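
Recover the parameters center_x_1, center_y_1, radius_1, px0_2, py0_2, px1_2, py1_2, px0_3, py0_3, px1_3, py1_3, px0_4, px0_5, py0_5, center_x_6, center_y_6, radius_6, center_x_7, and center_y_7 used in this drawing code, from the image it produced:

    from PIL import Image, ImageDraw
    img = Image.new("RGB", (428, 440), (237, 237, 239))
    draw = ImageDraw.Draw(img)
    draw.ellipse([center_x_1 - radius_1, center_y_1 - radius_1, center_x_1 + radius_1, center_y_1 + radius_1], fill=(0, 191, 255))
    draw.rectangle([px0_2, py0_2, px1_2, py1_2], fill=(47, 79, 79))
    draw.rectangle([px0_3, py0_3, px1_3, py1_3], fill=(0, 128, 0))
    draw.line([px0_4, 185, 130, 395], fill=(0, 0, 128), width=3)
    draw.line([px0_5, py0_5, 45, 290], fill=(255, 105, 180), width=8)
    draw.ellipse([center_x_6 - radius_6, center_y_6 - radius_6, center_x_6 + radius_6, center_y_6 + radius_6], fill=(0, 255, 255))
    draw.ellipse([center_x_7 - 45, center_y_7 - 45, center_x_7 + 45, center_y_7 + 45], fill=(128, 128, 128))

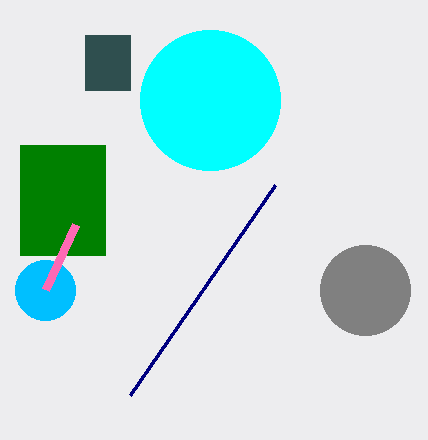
center_x_1 = 45
center_y_1 = 290
radius_1 = 30
px0_2 = 85
py0_2 = 35
px1_2 = 130
py1_2 = 90
px0_3 = 20
py0_3 = 145
px1_3 = 105
py1_3 = 255
px0_4 = 275
px0_5 = 75
py0_5 = 225
center_x_6 = 210
center_y_6 = 100
radius_6 = 70
center_x_7 = 365
center_y_7 = 290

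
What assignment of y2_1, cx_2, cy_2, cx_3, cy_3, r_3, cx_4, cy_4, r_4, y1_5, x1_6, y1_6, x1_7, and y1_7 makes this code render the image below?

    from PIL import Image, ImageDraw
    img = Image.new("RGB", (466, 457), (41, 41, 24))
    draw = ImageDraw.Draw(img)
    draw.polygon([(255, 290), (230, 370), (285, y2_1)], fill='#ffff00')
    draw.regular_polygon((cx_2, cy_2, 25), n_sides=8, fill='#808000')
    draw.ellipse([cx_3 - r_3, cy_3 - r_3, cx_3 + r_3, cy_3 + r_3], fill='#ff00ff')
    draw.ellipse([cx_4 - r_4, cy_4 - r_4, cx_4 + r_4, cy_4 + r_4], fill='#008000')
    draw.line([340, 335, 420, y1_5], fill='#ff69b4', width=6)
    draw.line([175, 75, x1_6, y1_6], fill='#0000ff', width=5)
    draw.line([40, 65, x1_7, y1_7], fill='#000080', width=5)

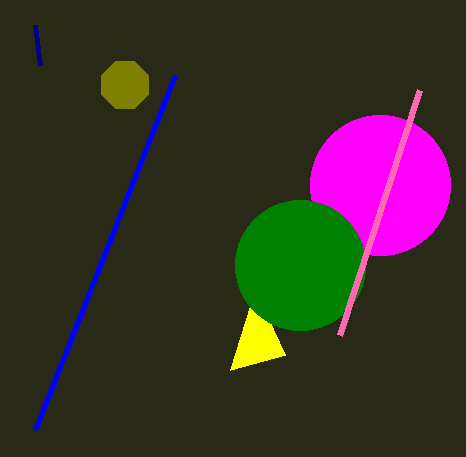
y2_1 = 355
cx_2 = 125
cy_2 = 85
cx_3 = 380
cy_3 = 185
r_3 = 70
cx_4 = 300
cy_4 = 265
r_4 = 65
y1_5 = 90
x1_6 = 35
y1_6 = 430
x1_7 = 35
y1_7 = 25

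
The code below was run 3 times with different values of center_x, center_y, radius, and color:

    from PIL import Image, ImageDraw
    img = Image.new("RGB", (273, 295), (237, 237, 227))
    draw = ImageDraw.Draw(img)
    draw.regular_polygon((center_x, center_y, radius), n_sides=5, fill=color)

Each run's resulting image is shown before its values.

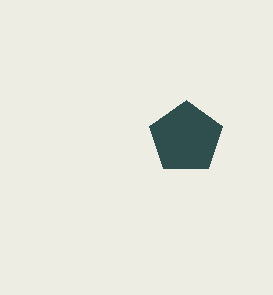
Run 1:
center_x = 186; center_y = 138; radius = 38; color = 'darkslategray'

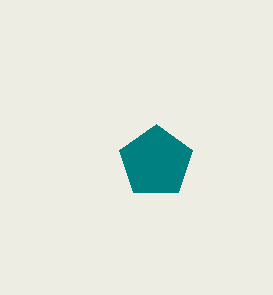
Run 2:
center_x = 156, center_y = 162, radius = 38, color = 'teal'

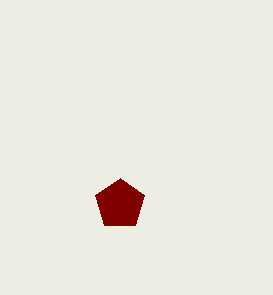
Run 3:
center_x = 120
center_y = 204
radius = 26
color = 'maroon'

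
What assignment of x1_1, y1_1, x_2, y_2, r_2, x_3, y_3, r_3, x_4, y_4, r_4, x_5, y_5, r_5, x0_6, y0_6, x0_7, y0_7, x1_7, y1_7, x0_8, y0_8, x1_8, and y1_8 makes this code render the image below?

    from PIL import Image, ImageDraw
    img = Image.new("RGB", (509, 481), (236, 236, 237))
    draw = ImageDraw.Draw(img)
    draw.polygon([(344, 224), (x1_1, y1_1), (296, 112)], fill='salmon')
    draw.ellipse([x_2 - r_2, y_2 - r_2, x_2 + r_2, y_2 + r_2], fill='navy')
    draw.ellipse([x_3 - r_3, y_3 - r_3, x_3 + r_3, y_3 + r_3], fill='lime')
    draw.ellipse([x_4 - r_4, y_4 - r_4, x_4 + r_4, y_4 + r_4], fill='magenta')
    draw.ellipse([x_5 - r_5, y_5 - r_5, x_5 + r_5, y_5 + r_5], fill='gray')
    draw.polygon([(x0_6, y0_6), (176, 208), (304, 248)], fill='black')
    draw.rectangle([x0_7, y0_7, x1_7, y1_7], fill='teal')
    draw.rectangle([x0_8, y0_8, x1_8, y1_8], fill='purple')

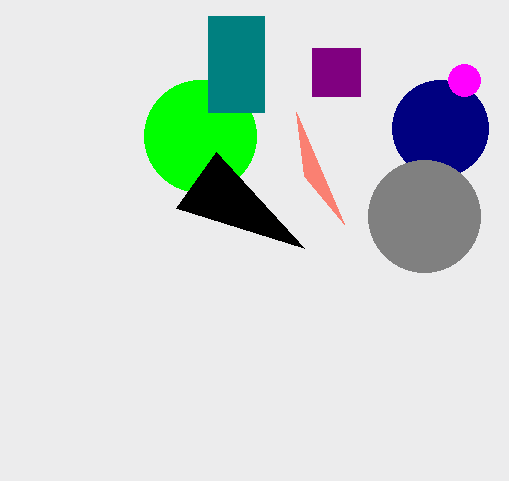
x1_1 = 304
y1_1 = 176
x_2 = 440
y_2 = 128
r_2 = 48
x_3 = 200
y_3 = 136
r_3 = 56
x_4 = 464
y_4 = 80
r_4 = 16
x_5 = 424
y_5 = 216
r_5 = 56
x0_6 = 216
y0_6 = 152
x0_7 = 208
y0_7 = 16
x1_7 = 264
y1_7 = 112
x0_8 = 312
y0_8 = 48
x1_8 = 360
y1_8 = 96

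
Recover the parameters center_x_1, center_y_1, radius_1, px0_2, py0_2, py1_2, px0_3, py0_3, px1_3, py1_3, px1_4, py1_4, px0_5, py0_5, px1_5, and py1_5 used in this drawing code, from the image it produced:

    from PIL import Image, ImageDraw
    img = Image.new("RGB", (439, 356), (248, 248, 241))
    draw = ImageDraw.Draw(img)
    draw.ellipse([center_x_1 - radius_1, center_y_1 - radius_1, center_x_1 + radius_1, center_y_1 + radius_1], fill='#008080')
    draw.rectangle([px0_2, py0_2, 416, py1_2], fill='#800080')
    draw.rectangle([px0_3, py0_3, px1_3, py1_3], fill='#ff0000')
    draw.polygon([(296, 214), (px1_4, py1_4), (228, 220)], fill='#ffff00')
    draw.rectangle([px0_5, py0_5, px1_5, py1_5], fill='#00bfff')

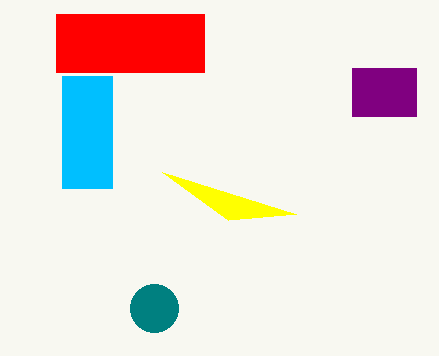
center_x_1 = 154; center_y_1 = 308; radius_1 = 24; px0_2 = 352; py0_2 = 68; py1_2 = 116; px0_3 = 56; py0_3 = 14; px1_3 = 204; py1_3 = 72; px1_4 = 162; py1_4 = 172; px0_5 = 62; py0_5 = 76; px1_5 = 112; py1_5 = 188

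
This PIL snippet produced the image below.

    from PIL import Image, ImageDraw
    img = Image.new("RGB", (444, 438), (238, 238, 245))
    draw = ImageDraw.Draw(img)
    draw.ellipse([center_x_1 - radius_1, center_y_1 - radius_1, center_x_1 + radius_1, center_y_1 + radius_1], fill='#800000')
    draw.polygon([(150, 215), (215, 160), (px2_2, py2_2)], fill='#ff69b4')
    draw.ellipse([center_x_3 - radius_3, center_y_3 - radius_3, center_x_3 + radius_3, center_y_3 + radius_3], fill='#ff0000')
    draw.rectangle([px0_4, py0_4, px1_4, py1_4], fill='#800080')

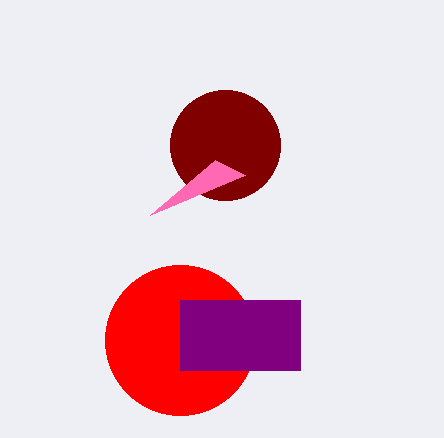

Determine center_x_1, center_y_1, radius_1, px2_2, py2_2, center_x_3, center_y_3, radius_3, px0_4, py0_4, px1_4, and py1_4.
center_x_1 = 225, center_y_1 = 145, radius_1 = 55, px2_2 = 245, py2_2 = 175, center_x_3 = 180, center_y_3 = 340, radius_3 = 75, px0_4 = 180, py0_4 = 300, px1_4 = 300, py1_4 = 370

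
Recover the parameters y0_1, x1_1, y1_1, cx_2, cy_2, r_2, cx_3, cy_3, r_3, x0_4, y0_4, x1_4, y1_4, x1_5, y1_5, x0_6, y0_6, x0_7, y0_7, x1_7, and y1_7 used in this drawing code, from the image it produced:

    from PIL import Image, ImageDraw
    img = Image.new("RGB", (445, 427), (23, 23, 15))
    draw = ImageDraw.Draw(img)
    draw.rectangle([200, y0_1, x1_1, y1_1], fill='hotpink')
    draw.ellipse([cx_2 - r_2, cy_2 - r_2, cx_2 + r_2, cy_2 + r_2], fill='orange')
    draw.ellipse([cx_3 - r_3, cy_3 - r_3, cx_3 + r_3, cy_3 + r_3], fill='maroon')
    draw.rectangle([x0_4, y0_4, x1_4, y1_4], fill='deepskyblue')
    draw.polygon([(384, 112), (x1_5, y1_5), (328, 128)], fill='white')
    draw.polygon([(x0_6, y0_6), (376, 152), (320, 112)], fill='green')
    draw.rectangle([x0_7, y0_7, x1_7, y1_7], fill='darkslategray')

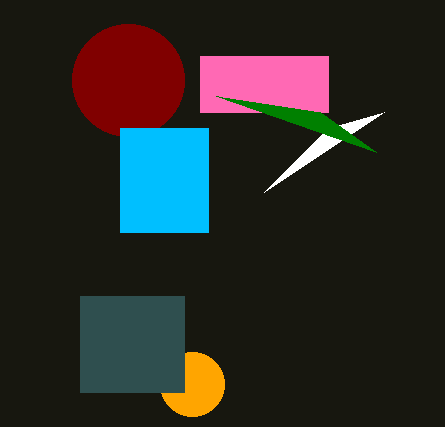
y0_1 = 56, x1_1 = 328, y1_1 = 112, cx_2 = 192, cy_2 = 384, r_2 = 32, cx_3 = 128, cy_3 = 80, r_3 = 56, x0_4 = 120, y0_4 = 128, x1_4 = 208, y1_4 = 232, x1_5 = 264, y1_5 = 192, x0_6 = 216, y0_6 = 96, x0_7 = 80, y0_7 = 296, x1_7 = 184, y1_7 = 392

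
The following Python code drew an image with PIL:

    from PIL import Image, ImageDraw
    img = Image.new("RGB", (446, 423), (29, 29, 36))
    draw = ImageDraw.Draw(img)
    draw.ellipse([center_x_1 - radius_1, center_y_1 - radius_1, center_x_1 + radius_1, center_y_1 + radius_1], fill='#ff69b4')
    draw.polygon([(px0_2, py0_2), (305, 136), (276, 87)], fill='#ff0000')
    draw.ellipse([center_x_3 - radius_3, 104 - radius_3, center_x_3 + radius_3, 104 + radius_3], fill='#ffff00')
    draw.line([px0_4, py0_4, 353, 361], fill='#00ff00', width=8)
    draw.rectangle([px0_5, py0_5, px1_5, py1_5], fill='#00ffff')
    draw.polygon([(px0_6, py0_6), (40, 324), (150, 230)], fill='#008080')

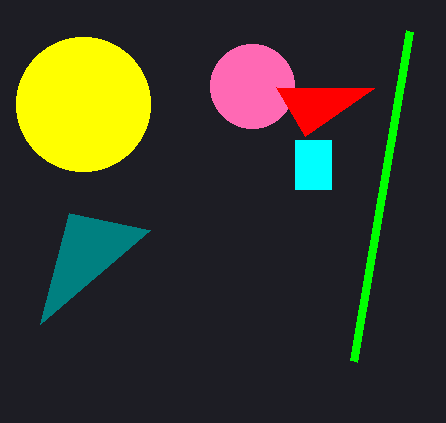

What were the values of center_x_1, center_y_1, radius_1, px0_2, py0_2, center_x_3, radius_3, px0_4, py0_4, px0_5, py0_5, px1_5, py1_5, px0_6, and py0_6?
center_x_1 = 252
center_y_1 = 86
radius_1 = 42
px0_2 = 374
py0_2 = 88
center_x_3 = 83
radius_3 = 67
px0_4 = 409
py0_4 = 31
px0_5 = 295
py0_5 = 140
px1_5 = 331
py1_5 = 189
px0_6 = 69
py0_6 = 213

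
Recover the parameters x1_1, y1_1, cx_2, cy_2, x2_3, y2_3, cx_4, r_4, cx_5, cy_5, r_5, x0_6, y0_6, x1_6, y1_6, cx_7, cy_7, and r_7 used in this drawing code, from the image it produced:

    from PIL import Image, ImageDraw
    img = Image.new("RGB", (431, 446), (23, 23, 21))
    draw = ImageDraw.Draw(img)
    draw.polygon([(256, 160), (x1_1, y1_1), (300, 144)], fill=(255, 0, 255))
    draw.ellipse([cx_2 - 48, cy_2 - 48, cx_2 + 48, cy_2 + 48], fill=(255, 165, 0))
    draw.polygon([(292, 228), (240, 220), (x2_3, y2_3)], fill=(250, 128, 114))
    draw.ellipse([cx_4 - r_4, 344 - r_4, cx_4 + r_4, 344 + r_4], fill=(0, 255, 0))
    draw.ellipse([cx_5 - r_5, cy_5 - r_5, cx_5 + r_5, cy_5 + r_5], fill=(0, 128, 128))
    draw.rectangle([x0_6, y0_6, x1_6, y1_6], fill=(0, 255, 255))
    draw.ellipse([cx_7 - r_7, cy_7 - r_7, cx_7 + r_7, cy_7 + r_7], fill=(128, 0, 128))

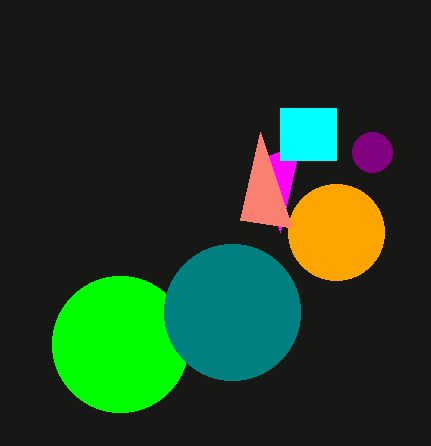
x1_1 = 280; y1_1 = 232; cx_2 = 336; cy_2 = 232; x2_3 = 260; y2_3 = 132; cx_4 = 120; r_4 = 68; cx_5 = 232; cy_5 = 312; r_5 = 68; x0_6 = 280; y0_6 = 108; x1_6 = 336; y1_6 = 160; cx_7 = 372; cy_7 = 152; r_7 = 20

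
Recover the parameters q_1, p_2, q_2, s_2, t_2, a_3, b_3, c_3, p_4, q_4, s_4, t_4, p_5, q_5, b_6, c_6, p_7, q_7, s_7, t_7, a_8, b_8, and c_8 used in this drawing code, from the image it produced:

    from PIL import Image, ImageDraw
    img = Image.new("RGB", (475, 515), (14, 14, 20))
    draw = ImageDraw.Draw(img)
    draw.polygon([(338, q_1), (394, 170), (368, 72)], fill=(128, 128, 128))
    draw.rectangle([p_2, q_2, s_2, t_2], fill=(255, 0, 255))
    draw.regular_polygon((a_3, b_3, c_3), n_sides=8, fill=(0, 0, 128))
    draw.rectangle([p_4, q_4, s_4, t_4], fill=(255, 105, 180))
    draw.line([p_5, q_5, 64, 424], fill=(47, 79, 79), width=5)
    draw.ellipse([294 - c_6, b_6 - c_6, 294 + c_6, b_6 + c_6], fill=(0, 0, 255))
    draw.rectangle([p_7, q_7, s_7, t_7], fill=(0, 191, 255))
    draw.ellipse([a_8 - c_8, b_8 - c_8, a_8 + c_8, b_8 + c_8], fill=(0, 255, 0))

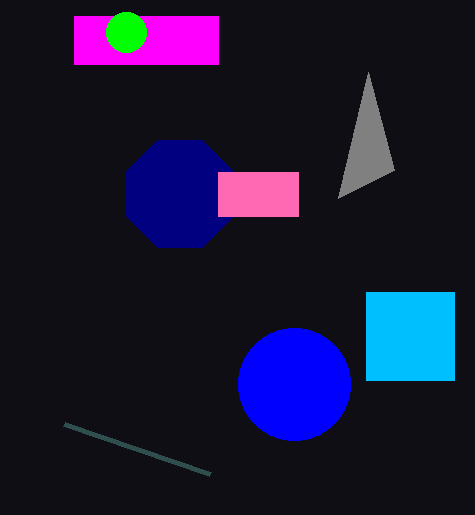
q_1 = 198
p_2 = 74
q_2 = 16
s_2 = 218
t_2 = 64
a_3 = 180
b_3 = 194
c_3 = 58
p_4 = 218
q_4 = 172
s_4 = 298
t_4 = 216
p_5 = 210
q_5 = 474
b_6 = 384
c_6 = 56
p_7 = 366
q_7 = 292
s_7 = 454
t_7 = 380
a_8 = 126
b_8 = 32
c_8 = 20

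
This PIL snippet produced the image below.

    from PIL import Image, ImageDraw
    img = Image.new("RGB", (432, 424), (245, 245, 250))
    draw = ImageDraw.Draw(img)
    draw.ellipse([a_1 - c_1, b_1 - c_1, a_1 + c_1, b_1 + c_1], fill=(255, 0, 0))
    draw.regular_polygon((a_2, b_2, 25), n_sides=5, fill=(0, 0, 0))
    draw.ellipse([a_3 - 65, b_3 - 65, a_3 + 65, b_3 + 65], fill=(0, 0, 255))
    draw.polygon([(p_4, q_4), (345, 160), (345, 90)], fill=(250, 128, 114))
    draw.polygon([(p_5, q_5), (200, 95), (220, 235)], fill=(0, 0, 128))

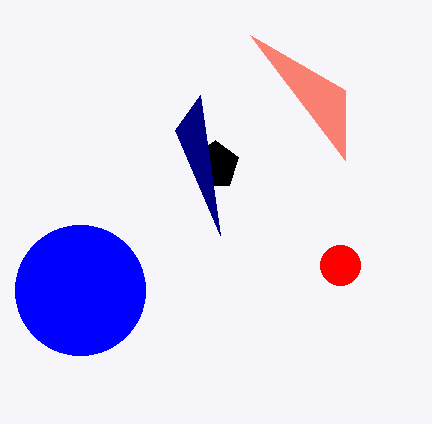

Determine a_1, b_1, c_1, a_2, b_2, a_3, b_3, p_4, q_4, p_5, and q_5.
a_1 = 340, b_1 = 265, c_1 = 20, a_2 = 215, b_2 = 165, a_3 = 80, b_3 = 290, p_4 = 250, q_4 = 35, p_5 = 175, q_5 = 130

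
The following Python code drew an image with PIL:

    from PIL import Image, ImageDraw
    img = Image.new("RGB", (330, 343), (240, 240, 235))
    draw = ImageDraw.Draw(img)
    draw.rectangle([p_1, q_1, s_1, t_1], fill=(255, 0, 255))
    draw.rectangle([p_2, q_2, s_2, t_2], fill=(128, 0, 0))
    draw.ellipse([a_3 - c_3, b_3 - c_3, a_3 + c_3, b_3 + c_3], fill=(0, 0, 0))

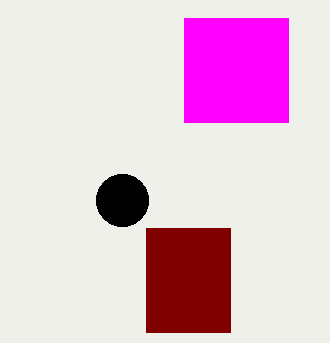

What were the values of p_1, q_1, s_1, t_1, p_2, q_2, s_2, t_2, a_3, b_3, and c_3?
p_1 = 184, q_1 = 18, s_1 = 288, t_1 = 122, p_2 = 146, q_2 = 228, s_2 = 230, t_2 = 332, a_3 = 122, b_3 = 200, c_3 = 26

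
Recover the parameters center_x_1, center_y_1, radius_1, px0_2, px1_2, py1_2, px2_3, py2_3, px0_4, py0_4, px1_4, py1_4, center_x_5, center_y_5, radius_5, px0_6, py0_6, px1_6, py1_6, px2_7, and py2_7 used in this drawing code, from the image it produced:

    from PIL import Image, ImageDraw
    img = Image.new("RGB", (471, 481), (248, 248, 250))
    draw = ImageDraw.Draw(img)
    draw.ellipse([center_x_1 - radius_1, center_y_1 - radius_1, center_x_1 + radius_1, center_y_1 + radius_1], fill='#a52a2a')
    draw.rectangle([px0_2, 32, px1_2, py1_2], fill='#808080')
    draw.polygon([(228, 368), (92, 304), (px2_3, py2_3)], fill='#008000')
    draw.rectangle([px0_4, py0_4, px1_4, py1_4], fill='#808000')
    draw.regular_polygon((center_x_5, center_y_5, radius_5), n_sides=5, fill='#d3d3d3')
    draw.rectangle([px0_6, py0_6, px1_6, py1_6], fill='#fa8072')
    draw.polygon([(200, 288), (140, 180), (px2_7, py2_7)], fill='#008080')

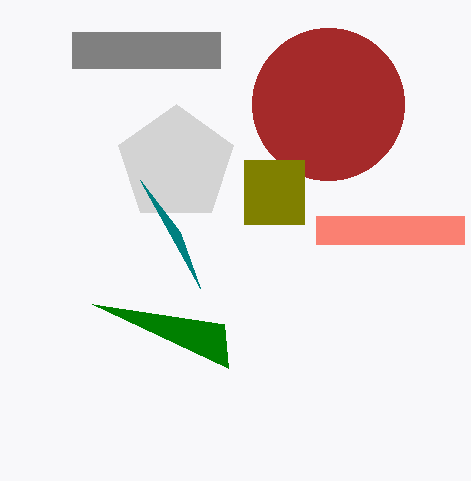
center_x_1 = 328, center_y_1 = 104, radius_1 = 76, px0_2 = 72, px1_2 = 220, py1_2 = 68, px2_3 = 224, py2_3 = 324, px0_4 = 244, py0_4 = 160, px1_4 = 304, py1_4 = 224, center_x_5 = 176, center_y_5 = 164, radius_5 = 60, px0_6 = 316, py0_6 = 216, px1_6 = 464, py1_6 = 244, px2_7 = 180, py2_7 = 232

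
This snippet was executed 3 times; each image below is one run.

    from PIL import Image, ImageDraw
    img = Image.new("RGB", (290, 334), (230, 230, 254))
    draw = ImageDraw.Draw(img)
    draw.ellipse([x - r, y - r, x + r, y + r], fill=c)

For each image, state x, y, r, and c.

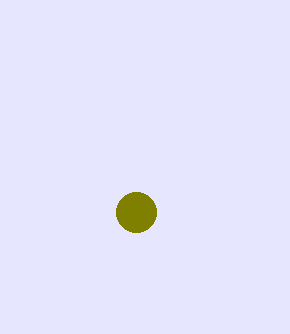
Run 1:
x = 136; y = 212; r = 20; c = 'olive'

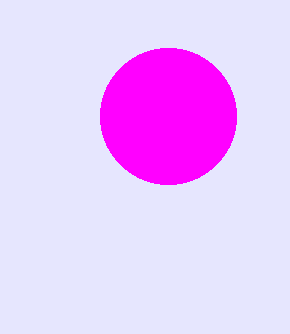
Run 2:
x = 168
y = 116
r = 68
c = 'magenta'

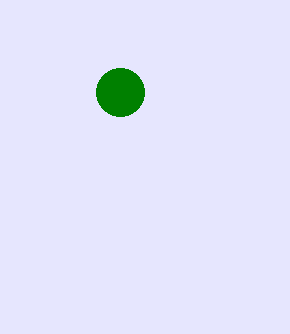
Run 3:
x = 120; y = 92; r = 24; c = 'green'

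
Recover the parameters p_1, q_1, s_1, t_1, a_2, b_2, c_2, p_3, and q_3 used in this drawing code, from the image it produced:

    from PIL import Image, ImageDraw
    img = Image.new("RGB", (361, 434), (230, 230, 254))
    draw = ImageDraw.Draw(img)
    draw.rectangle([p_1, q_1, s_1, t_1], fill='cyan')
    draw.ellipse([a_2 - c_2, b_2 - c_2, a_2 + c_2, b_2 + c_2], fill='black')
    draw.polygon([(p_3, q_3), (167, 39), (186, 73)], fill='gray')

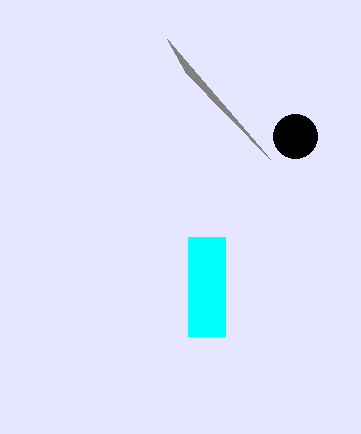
p_1 = 188; q_1 = 237; s_1 = 225; t_1 = 336; a_2 = 295; b_2 = 136; c_2 = 22; p_3 = 270; q_3 = 159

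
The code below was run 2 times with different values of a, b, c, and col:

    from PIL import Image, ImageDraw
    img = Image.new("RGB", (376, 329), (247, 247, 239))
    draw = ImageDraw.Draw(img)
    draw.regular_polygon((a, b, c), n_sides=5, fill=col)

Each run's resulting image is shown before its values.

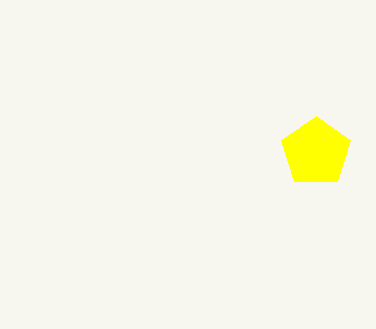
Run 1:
a = 316, b = 152, c = 36, col = 'yellow'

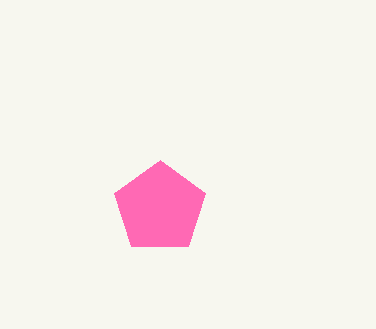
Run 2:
a = 160
b = 208
c = 48
col = 'hotpink'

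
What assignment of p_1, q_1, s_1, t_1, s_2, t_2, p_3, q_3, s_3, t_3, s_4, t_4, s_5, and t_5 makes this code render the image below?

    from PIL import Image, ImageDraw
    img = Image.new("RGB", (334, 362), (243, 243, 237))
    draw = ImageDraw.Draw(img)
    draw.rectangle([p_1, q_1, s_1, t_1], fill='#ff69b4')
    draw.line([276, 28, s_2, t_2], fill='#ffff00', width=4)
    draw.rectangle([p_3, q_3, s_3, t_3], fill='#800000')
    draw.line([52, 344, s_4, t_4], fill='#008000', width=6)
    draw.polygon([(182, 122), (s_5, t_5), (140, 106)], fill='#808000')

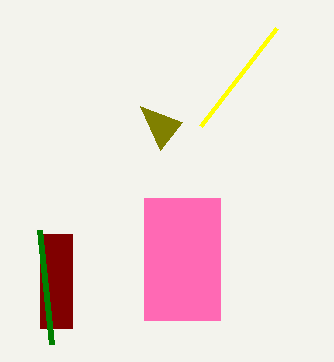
p_1 = 144
q_1 = 198
s_1 = 220
t_1 = 320
s_2 = 200
t_2 = 126
p_3 = 40
q_3 = 234
s_3 = 72
t_3 = 328
s_4 = 40
t_4 = 230
s_5 = 160
t_5 = 150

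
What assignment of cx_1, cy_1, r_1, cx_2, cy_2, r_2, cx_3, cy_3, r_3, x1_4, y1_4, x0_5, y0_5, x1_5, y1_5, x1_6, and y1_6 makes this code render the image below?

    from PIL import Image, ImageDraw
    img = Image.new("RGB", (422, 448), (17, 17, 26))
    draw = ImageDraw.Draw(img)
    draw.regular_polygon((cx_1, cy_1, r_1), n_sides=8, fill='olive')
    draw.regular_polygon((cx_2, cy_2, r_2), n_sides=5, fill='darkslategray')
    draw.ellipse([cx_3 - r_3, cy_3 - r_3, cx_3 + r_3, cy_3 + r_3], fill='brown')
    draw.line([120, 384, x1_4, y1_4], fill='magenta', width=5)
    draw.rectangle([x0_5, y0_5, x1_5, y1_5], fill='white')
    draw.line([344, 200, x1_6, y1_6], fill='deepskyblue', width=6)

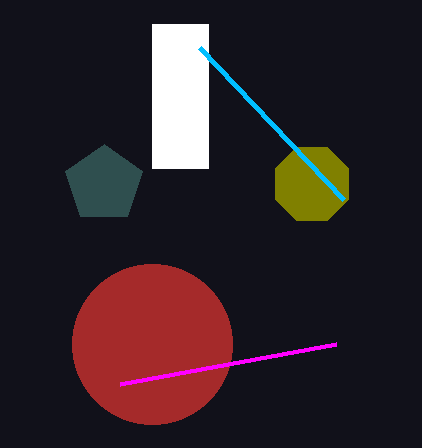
cx_1 = 312, cy_1 = 184, r_1 = 40, cx_2 = 104, cy_2 = 184, r_2 = 40, cx_3 = 152, cy_3 = 344, r_3 = 80, x1_4 = 336, y1_4 = 344, x0_5 = 152, y0_5 = 24, x1_5 = 208, y1_5 = 168, x1_6 = 200, y1_6 = 48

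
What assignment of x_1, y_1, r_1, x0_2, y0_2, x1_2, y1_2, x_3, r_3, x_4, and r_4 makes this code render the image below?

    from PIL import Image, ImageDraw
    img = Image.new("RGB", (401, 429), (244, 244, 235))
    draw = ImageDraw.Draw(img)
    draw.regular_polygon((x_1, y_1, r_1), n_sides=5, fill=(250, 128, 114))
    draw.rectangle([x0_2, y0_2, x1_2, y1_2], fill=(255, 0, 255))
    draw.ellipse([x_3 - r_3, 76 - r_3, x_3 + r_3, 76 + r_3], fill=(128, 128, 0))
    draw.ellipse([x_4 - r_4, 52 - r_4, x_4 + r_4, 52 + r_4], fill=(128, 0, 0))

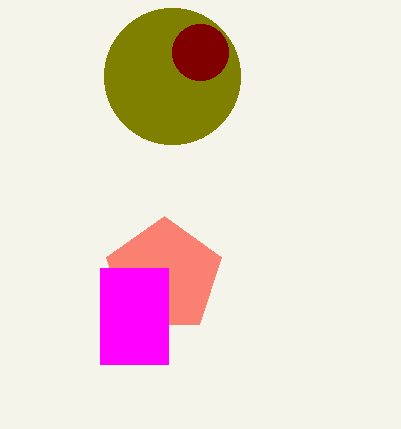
x_1 = 164
y_1 = 276
r_1 = 60
x0_2 = 100
y0_2 = 268
x1_2 = 168
y1_2 = 364
x_3 = 172
r_3 = 68
x_4 = 200
r_4 = 28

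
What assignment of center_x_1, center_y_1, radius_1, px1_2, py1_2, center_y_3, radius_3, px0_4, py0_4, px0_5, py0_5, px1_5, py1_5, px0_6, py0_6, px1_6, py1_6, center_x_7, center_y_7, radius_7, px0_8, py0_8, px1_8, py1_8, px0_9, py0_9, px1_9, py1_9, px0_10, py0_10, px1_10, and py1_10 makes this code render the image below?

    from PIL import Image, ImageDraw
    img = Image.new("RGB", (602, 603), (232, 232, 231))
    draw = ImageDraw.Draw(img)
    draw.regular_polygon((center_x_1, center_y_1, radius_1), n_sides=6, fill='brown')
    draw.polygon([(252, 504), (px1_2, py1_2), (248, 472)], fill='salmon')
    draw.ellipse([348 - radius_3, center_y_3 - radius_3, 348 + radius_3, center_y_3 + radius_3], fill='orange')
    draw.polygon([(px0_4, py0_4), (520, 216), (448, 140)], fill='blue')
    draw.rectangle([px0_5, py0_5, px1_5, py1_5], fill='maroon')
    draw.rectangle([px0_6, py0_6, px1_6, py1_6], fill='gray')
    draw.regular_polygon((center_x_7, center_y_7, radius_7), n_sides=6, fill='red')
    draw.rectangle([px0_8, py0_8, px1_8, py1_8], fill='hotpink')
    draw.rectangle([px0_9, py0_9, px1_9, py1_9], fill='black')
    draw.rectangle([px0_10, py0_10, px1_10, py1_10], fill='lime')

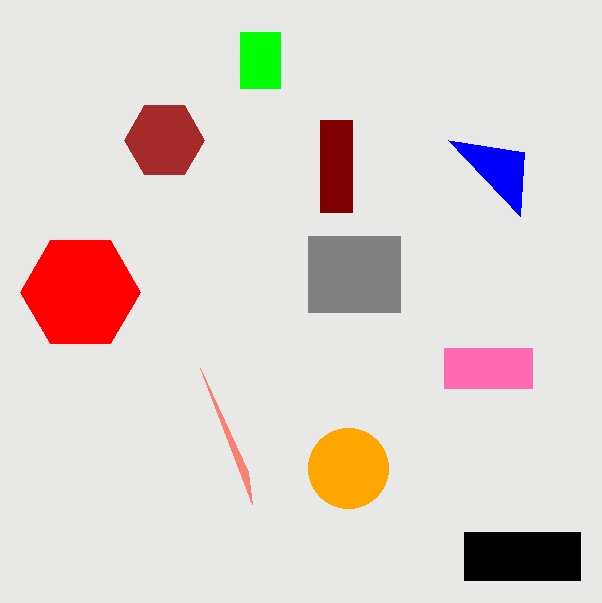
center_x_1 = 164; center_y_1 = 140; radius_1 = 40; px1_2 = 200; py1_2 = 368; center_y_3 = 468; radius_3 = 40; px0_4 = 524; py0_4 = 152; px0_5 = 320; py0_5 = 120; px1_5 = 352; py1_5 = 212; px0_6 = 308; py0_6 = 236; px1_6 = 400; py1_6 = 312; center_x_7 = 80; center_y_7 = 292; radius_7 = 60; px0_8 = 444; py0_8 = 348; px1_8 = 532; py1_8 = 388; px0_9 = 464; py0_9 = 532; px1_9 = 580; py1_9 = 580; px0_10 = 240; py0_10 = 32; px1_10 = 280; py1_10 = 88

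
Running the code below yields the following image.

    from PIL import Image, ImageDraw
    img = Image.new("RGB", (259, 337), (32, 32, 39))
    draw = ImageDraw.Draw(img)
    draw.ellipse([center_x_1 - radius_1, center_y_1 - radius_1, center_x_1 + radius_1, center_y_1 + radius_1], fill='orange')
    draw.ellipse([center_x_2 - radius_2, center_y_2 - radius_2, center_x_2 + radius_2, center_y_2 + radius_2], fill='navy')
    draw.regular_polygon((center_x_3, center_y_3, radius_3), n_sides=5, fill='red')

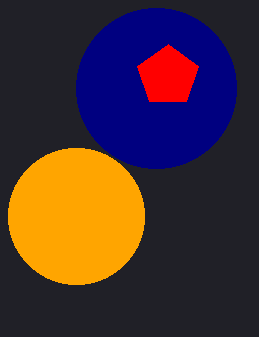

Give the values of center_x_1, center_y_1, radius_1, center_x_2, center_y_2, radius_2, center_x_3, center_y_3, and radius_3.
center_x_1 = 76
center_y_1 = 216
radius_1 = 68
center_x_2 = 156
center_y_2 = 88
radius_2 = 80
center_x_3 = 168
center_y_3 = 76
radius_3 = 32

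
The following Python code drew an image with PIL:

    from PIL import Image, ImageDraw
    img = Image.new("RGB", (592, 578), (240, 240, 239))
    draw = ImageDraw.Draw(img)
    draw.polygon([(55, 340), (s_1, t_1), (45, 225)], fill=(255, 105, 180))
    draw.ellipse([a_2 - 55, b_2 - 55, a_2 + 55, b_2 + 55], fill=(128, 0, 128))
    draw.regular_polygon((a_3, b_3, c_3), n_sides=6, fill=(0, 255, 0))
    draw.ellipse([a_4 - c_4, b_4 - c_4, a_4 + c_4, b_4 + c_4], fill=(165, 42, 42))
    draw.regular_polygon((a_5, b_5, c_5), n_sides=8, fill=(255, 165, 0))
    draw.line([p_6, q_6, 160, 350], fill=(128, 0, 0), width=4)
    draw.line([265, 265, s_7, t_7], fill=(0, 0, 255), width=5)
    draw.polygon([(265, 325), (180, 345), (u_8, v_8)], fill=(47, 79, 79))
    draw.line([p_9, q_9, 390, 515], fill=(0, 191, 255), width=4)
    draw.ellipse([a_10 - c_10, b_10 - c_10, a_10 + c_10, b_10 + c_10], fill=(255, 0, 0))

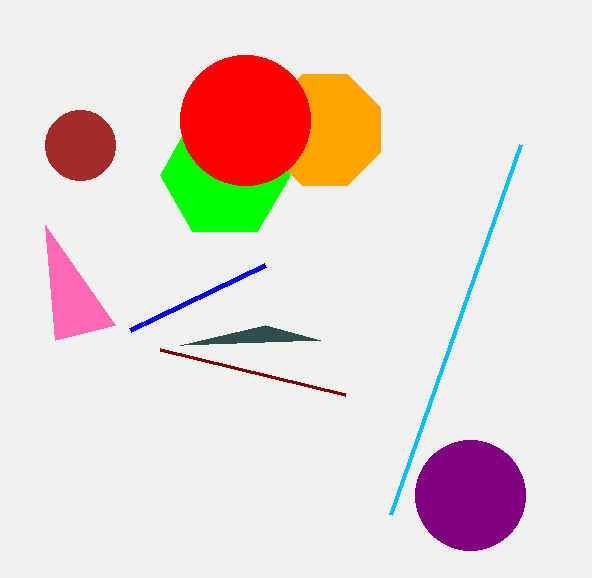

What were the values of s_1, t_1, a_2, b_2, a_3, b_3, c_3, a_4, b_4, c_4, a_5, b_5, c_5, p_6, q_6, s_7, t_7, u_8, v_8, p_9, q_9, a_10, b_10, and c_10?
s_1 = 115
t_1 = 325
a_2 = 470
b_2 = 495
a_3 = 225
b_3 = 175
c_3 = 65
a_4 = 80
b_4 = 145
c_4 = 35
a_5 = 325
b_5 = 130
c_5 = 60
p_6 = 345
q_6 = 395
s_7 = 130
t_7 = 330
u_8 = 320
v_8 = 340
p_9 = 520
q_9 = 145
a_10 = 245
b_10 = 120
c_10 = 65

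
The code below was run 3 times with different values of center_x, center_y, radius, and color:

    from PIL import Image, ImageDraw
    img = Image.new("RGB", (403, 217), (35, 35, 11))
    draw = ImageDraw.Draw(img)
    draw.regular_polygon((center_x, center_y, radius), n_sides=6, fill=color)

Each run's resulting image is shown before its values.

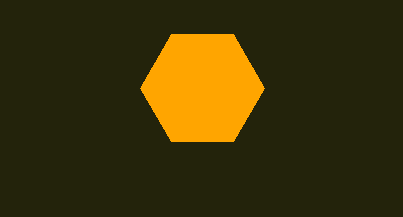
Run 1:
center_x = 202, center_y = 88, radius = 62, color = 'orange'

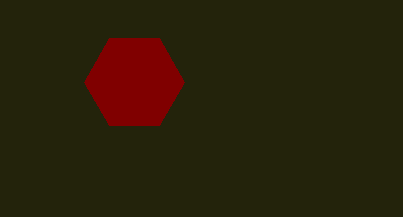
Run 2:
center_x = 134; center_y = 82; radius = 50; color = 'maroon'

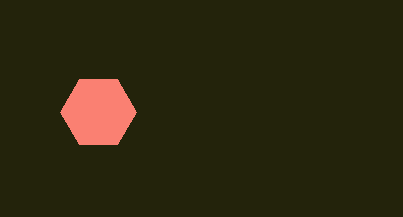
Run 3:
center_x = 98
center_y = 112
radius = 38
color = 'salmon'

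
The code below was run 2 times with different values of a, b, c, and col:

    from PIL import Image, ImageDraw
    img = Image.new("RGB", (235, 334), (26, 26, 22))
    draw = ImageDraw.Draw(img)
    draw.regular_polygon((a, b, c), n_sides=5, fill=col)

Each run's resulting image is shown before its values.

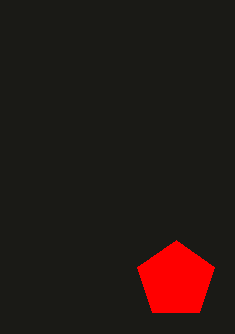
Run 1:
a = 176; b = 280; c = 40; col = 'red'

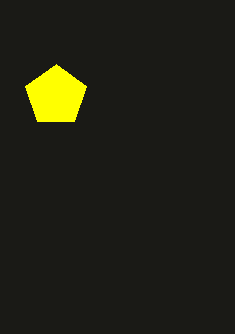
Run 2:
a = 56, b = 96, c = 32, col = 'yellow'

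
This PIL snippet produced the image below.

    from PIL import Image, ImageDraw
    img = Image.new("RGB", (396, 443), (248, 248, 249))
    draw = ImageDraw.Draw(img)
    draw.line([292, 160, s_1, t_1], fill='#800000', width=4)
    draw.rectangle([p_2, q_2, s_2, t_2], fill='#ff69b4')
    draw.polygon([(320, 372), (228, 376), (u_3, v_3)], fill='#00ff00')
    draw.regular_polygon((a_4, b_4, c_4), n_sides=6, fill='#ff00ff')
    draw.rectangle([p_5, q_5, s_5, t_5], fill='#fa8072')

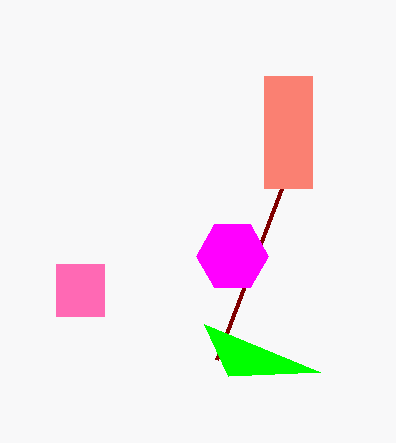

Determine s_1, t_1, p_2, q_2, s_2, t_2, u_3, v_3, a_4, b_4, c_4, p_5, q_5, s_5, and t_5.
s_1 = 216, t_1 = 360, p_2 = 56, q_2 = 264, s_2 = 104, t_2 = 316, u_3 = 204, v_3 = 324, a_4 = 232, b_4 = 256, c_4 = 36, p_5 = 264, q_5 = 76, s_5 = 312, t_5 = 188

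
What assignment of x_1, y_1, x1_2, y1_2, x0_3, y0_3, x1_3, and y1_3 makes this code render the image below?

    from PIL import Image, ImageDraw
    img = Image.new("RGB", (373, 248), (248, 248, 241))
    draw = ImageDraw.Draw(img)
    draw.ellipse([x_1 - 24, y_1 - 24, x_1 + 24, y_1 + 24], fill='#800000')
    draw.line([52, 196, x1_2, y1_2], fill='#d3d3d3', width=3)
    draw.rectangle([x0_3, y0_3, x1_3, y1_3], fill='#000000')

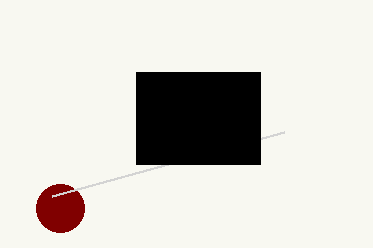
x_1 = 60
y_1 = 208
x1_2 = 284
y1_2 = 132
x0_3 = 136
y0_3 = 72
x1_3 = 260
y1_3 = 164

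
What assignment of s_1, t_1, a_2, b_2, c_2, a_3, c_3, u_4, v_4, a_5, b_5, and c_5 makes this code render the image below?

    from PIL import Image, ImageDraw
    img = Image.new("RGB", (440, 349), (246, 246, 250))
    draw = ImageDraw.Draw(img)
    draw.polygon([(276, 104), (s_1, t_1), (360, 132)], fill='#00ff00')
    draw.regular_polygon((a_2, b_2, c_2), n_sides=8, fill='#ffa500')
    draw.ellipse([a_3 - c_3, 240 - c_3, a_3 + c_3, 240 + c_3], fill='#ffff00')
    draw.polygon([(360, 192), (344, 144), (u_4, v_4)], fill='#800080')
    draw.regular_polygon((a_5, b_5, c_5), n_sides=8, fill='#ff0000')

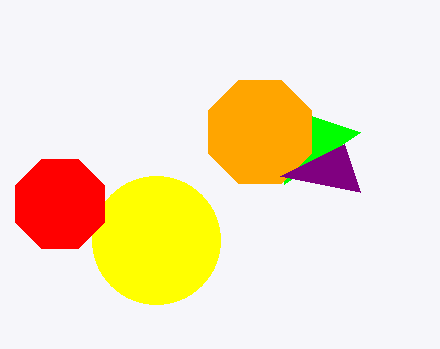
s_1 = 284
t_1 = 184
a_2 = 260
b_2 = 132
c_2 = 56
a_3 = 156
c_3 = 64
u_4 = 280
v_4 = 176
a_5 = 60
b_5 = 204
c_5 = 48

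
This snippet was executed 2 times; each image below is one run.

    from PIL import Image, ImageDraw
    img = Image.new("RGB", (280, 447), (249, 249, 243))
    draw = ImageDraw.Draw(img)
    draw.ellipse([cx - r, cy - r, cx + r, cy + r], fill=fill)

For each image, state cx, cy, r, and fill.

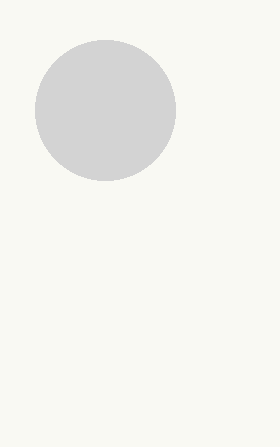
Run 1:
cx = 105
cy = 110
r = 70
fill = 'lightgray'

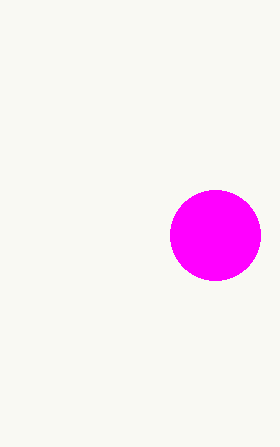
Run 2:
cx = 215, cy = 235, r = 45, fill = 'magenta'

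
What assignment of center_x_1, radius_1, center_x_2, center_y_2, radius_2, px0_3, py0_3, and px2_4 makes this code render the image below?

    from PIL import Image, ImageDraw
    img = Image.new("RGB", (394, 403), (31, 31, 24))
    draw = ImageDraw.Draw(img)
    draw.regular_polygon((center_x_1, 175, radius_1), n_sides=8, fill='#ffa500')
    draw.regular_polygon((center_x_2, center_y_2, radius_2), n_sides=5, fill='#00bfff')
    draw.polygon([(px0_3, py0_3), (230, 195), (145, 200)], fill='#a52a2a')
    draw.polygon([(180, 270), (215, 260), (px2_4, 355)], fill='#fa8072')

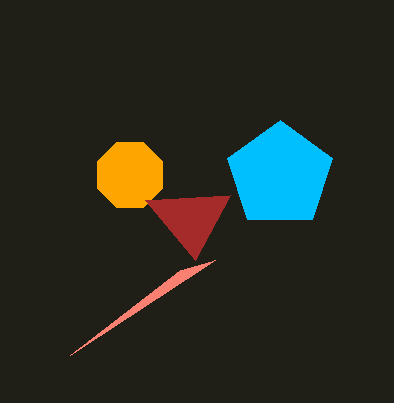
center_x_1 = 130
radius_1 = 35
center_x_2 = 280
center_y_2 = 175
radius_2 = 55
px0_3 = 195
py0_3 = 260
px2_4 = 70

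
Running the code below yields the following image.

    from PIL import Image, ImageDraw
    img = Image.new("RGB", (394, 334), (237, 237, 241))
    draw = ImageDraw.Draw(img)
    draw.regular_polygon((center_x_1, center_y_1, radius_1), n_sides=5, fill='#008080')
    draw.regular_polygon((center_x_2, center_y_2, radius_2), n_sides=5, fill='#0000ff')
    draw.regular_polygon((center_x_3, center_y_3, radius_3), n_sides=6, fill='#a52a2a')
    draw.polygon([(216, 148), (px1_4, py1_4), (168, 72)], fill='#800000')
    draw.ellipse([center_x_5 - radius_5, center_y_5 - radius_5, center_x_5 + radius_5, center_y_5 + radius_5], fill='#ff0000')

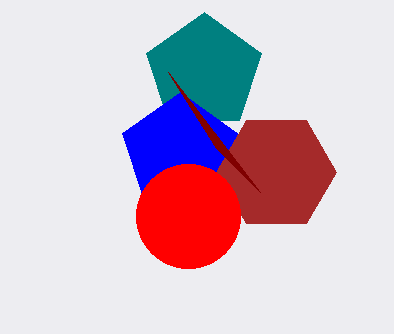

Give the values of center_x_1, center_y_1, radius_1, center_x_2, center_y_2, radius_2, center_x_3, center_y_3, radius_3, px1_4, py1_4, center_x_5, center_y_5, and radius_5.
center_x_1 = 204
center_y_1 = 72
radius_1 = 60
center_x_2 = 180
center_y_2 = 152
radius_2 = 60
center_x_3 = 276
center_y_3 = 172
radius_3 = 60
px1_4 = 260
py1_4 = 192
center_x_5 = 188
center_y_5 = 216
radius_5 = 52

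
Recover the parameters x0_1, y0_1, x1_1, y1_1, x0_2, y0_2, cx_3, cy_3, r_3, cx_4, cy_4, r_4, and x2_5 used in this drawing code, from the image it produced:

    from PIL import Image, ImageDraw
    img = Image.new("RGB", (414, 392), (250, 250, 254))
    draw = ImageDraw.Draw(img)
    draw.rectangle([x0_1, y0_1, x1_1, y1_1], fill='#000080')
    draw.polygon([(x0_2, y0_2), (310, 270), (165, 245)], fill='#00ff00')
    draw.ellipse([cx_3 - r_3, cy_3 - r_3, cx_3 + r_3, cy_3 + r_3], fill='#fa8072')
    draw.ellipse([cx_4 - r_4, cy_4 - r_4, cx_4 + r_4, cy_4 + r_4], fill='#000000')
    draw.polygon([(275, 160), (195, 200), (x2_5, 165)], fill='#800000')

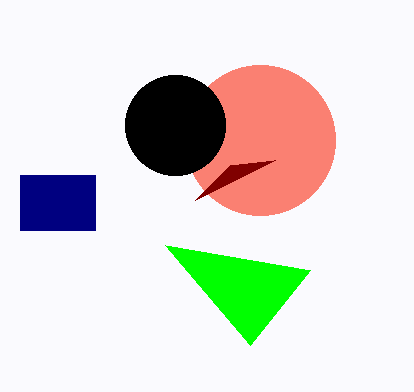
x0_1 = 20; y0_1 = 175; x1_1 = 95; y1_1 = 230; x0_2 = 250; y0_2 = 345; cx_3 = 260; cy_3 = 140; r_3 = 75; cx_4 = 175; cy_4 = 125; r_4 = 50; x2_5 = 230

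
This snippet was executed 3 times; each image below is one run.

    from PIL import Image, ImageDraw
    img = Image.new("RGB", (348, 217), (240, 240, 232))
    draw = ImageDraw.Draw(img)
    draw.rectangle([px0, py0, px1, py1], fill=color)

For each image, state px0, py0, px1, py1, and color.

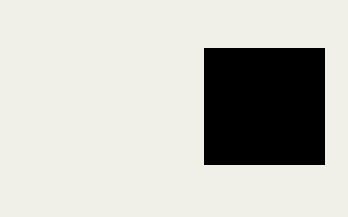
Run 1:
px0 = 204
py0 = 48
px1 = 324
py1 = 164
color = 'black'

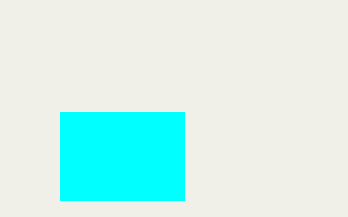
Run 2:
px0 = 60, py0 = 112, px1 = 184, py1 = 200, color = 'cyan'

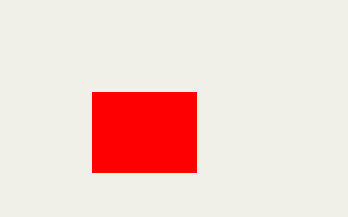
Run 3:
px0 = 92
py0 = 92
px1 = 196
py1 = 172
color = 'red'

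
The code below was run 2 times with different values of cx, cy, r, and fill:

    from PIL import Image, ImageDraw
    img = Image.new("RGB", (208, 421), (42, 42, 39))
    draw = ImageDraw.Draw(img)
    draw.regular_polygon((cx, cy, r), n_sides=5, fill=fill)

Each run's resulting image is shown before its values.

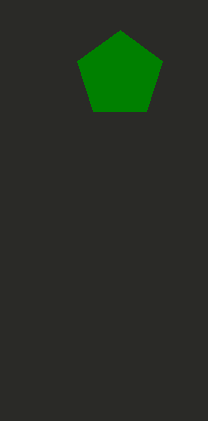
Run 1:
cx = 120, cy = 75, r = 45, fill = 'green'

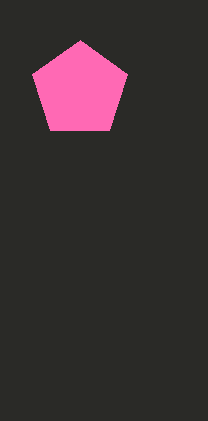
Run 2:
cx = 80, cy = 90, r = 50, fill = 'hotpink'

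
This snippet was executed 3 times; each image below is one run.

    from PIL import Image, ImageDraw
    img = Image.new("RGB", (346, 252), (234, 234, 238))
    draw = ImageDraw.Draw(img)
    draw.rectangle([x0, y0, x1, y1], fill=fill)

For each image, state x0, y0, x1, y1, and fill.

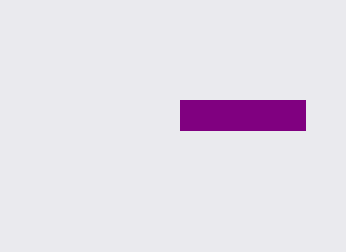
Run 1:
x0 = 180, y0 = 100, x1 = 305, y1 = 130, fill = 'purple'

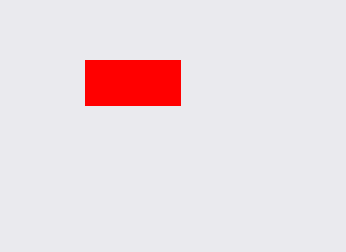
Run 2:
x0 = 85
y0 = 60
x1 = 180
y1 = 105
fill = 'red'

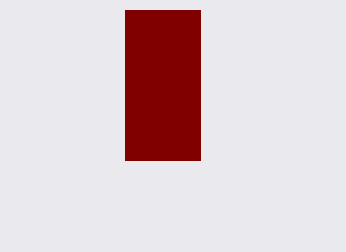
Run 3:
x0 = 125
y0 = 10
x1 = 200
y1 = 160
fill = 'maroon'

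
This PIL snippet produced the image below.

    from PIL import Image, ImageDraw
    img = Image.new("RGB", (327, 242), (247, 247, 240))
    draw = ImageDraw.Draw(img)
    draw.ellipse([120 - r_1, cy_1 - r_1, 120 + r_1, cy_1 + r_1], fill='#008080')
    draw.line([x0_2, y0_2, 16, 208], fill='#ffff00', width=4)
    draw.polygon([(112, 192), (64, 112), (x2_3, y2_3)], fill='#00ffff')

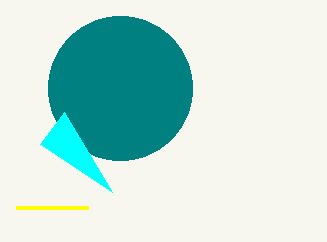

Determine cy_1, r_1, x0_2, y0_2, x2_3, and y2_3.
cy_1 = 88; r_1 = 72; x0_2 = 88; y0_2 = 208; x2_3 = 40; y2_3 = 144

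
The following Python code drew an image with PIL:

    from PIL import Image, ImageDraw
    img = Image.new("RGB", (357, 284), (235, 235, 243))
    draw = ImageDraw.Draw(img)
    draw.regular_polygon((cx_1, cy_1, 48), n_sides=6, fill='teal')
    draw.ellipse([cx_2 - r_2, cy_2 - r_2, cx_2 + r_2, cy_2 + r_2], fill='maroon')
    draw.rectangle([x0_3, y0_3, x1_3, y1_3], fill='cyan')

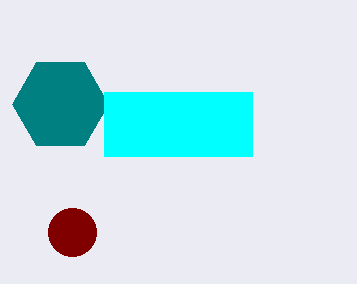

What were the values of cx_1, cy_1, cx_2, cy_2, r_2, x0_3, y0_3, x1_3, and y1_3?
cx_1 = 60; cy_1 = 104; cx_2 = 72; cy_2 = 232; r_2 = 24; x0_3 = 104; y0_3 = 92; x1_3 = 252; y1_3 = 156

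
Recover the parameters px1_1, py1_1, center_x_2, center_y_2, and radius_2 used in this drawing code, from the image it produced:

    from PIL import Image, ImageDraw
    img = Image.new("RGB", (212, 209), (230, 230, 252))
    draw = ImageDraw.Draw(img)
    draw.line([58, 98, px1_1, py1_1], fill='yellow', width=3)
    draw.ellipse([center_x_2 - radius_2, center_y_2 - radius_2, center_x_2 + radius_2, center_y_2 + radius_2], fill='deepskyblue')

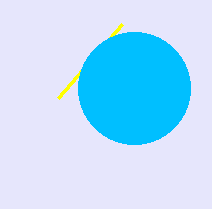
px1_1 = 122; py1_1 = 24; center_x_2 = 134; center_y_2 = 88; radius_2 = 56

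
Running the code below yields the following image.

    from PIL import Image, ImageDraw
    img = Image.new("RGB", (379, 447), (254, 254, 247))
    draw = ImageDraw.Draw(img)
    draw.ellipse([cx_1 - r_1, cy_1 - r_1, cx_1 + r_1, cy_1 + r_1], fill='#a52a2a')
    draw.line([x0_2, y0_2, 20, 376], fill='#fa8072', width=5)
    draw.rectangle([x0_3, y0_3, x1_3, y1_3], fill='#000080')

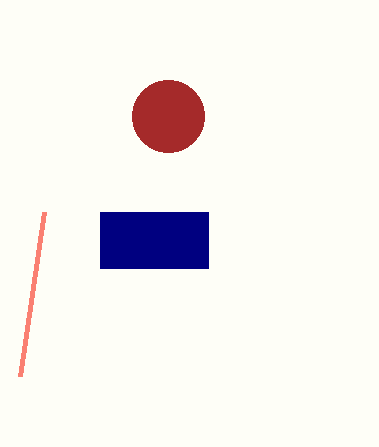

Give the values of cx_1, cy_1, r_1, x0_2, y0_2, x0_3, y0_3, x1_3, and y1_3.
cx_1 = 168
cy_1 = 116
r_1 = 36
x0_2 = 44
y0_2 = 212
x0_3 = 100
y0_3 = 212
x1_3 = 208
y1_3 = 268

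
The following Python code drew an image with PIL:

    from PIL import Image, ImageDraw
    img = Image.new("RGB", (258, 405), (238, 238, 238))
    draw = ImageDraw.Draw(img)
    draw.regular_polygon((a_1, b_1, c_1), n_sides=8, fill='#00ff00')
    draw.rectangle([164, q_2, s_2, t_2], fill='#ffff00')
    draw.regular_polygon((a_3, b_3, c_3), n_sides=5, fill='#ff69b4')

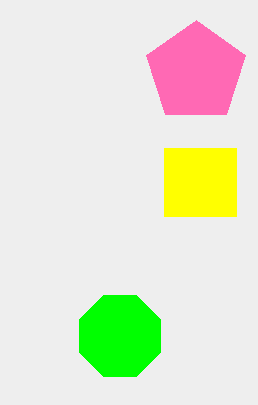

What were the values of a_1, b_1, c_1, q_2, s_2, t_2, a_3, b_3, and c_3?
a_1 = 120; b_1 = 336; c_1 = 44; q_2 = 148; s_2 = 236; t_2 = 216; a_3 = 196; b_3 = 72; c_3 = 52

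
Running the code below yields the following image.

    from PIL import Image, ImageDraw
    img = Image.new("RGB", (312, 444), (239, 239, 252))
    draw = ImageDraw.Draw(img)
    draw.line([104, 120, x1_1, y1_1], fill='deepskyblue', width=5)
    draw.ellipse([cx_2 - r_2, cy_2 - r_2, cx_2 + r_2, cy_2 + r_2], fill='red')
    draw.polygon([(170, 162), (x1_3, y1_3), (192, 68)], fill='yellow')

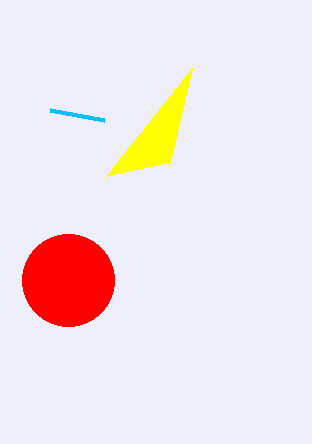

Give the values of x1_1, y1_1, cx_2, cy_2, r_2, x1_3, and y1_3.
x1_1 = 50; y1_1 = 110; cx_2 = 68; cy_2 = 280; r_2 = 46; x1_3 = 106; y1_3 = 176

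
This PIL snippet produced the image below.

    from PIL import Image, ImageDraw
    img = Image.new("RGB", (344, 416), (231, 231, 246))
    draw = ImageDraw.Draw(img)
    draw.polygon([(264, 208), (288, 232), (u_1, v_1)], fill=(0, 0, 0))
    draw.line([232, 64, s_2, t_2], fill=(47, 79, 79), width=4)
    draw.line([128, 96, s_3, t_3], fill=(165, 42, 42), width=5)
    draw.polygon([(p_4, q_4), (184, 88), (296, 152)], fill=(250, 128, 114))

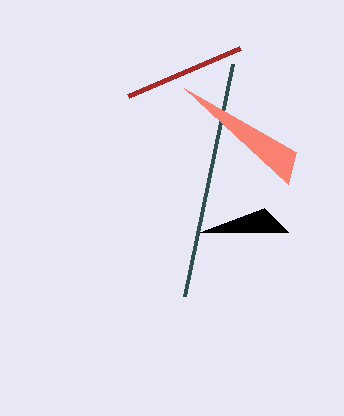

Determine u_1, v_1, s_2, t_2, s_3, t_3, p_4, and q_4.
u_1 = 200
v_1 = 232
s_2 = 184
t_2 = 296
s_3 = 240
t_3 = 48
p_4 = 288
q_4 = 184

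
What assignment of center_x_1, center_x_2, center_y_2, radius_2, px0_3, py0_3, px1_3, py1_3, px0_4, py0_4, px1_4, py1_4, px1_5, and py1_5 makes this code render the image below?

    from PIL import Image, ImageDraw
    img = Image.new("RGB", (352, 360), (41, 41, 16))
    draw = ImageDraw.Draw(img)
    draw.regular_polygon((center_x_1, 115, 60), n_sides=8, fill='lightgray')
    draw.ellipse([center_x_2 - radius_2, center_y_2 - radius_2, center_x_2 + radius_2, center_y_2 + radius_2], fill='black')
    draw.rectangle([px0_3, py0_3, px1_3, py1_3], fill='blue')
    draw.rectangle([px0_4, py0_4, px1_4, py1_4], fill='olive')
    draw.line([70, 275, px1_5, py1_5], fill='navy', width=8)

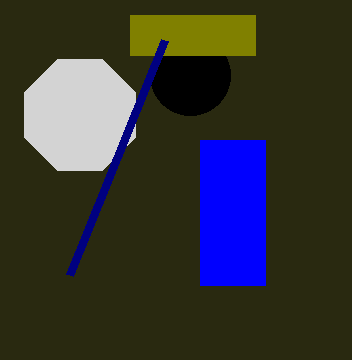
center_x_1 = 80
center_x_2 = 190
center_y_2 = 75
radius_2 = 40
px0_3 = 200
py0_3 = 140
px1_3 = 265
py1_3 = 285
px0_4 = 130
py0_4 = 15
px1_4 = 255
py1_4 = 55
px1_5 = 165
py1_5 = 40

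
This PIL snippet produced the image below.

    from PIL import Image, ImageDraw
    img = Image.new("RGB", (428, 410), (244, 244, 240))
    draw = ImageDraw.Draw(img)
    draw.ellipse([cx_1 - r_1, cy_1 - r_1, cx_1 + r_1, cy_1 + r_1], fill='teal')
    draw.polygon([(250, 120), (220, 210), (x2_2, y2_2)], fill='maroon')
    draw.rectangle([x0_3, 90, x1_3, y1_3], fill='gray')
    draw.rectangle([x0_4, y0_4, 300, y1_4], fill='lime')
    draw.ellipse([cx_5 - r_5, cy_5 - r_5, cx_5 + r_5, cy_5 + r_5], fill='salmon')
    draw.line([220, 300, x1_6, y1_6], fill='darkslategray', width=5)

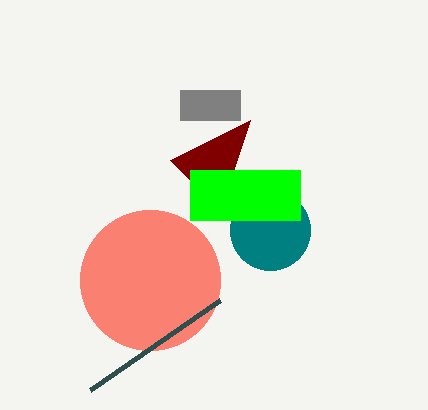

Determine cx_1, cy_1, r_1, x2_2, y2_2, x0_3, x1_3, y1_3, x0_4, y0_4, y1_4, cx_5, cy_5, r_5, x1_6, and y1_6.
cx_1 = 270; cy_1 = 230; r_1 = 40; x2_2 = 170; y2_2 = 160; x0_3 = 180; x1_3 = 240; y1_3 = 120; x0_4 = 190; y0_4 = 170; y1_4 = 220; cx_5 = 150; cy_5 = 280; r_5 = 70; x1_6 = 90; y1_6 = 390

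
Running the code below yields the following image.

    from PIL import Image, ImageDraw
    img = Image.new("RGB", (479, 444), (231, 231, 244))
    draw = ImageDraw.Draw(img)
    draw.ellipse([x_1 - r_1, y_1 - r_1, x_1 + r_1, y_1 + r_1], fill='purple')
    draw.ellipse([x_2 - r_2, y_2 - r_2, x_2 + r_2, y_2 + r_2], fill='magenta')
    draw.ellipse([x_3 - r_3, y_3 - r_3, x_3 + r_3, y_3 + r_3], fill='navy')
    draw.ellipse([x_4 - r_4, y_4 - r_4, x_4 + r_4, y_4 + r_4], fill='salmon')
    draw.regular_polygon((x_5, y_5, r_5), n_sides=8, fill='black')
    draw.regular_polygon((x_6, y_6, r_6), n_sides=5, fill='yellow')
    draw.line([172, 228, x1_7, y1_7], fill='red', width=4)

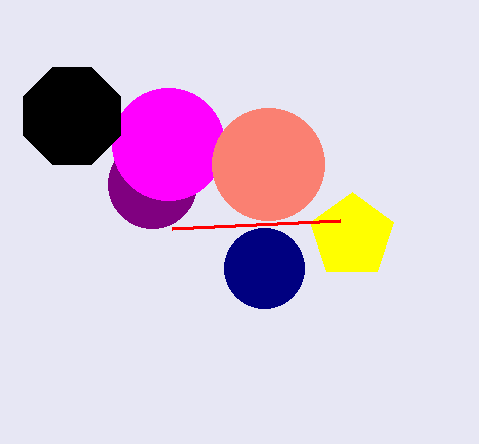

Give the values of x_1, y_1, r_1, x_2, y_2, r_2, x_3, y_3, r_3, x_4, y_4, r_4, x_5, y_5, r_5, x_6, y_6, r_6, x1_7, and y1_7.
x_1 = 152, y_1 = 184, r_1 = 44, x_2 = 168, y_2 = 144, r_2 = 56, x_3 = 264, y_3 = 268, r_3 = 40, x_4 = 268, y_4 = 164, r_4 = 56, x_5 = 72, y_5 = 116, r_5 = 52, x_6 = 352, y_6 = 236, r_6 = 44, x1_7 = 340, y1_7 = 220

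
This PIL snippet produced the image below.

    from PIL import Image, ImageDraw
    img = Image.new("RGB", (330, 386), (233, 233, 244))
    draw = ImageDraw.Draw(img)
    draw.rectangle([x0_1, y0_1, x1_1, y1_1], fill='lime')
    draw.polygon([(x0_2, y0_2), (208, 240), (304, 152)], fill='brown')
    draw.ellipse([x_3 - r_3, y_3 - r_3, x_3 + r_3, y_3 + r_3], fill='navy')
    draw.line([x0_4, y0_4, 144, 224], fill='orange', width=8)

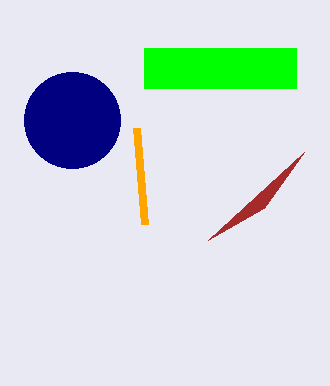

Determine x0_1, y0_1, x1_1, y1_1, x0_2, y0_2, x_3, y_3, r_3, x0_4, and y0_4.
x0_1 = 144, y0_1 = 48, x1_1 = 296, y1_1 = 88, x0_2 = 264, y0_2 = 208, x_3 = 72, y_3 = 120, r_3 = 48, x0_4 = 136, y0_4 = 128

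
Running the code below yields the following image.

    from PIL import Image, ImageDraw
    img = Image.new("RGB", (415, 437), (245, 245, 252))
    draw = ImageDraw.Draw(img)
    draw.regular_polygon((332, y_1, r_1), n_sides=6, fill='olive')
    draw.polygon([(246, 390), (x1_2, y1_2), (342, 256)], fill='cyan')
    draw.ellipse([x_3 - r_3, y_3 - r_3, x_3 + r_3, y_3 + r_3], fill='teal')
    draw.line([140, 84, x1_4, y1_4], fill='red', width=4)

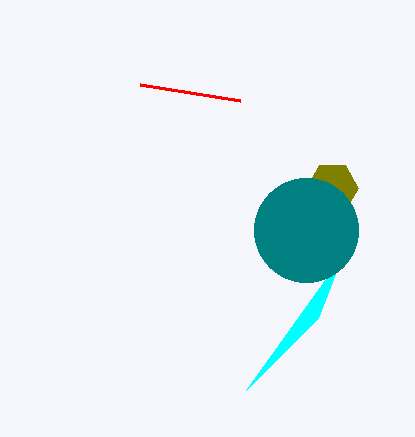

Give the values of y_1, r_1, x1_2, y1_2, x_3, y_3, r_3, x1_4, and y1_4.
y_1 = 188; r_1 = 26; x1_2 = 318; y1_2 = 318; x_3 = 306; y_3 = 230; r_3 = 52; x1_4 = 240; y1_4 = 100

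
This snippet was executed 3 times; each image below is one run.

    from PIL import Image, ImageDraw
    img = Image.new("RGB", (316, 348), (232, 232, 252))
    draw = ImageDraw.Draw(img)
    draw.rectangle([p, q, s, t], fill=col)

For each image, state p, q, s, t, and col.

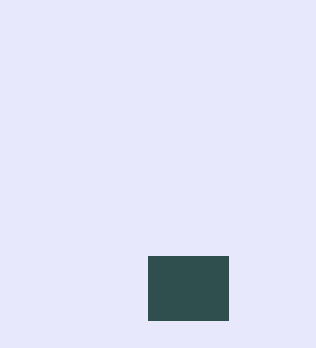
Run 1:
p = 148; q = 256; s = 228; t = 320; col = 'darkslategray'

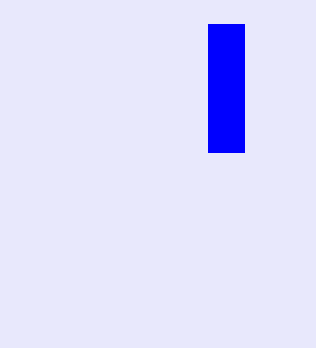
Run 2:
p = 208; q = 24; s = 244; t = 152; col = 'blue'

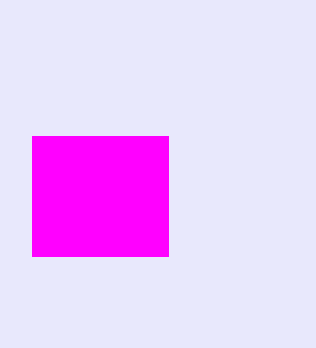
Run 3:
p = 32; q = 136; s = 168; t = 256; col = 'magenta'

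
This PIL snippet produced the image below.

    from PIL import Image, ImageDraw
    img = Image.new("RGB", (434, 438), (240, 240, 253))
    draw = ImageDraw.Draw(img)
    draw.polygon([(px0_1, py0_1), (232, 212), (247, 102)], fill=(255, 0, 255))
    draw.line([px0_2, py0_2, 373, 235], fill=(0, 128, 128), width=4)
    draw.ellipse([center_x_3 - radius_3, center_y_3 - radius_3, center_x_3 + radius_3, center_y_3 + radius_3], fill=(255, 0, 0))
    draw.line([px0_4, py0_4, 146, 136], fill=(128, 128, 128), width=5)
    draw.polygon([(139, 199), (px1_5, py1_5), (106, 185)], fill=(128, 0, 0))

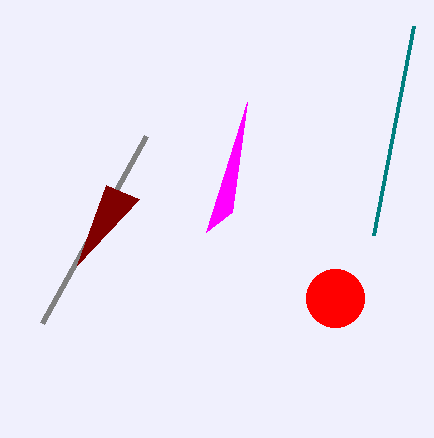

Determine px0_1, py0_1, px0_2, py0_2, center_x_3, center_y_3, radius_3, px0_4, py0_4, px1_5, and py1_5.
px0_1 = 206; py0_1 = 232; px0_2 = 413; py0_2 = 26; center_x_3 = 335; center_y_3 = 298; radius_3 = 29; px0_4 = 42; py0_4 = 323; px1_5 = 77; py1_5 = 265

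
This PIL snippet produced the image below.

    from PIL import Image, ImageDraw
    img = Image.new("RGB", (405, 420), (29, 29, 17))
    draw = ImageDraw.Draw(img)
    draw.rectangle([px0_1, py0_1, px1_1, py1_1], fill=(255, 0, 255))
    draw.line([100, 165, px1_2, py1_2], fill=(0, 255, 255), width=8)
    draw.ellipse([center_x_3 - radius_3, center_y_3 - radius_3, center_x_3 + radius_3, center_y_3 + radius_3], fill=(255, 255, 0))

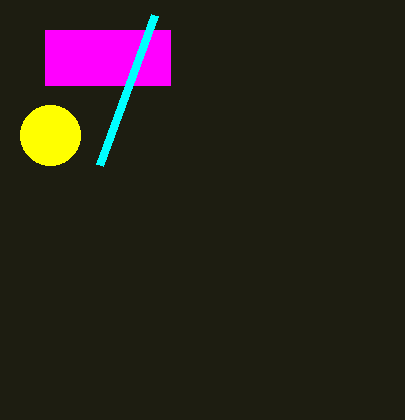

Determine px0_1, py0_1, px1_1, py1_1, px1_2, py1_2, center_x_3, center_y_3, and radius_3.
px0_1 = 45; py0_1 = 30; px1_1 = 170; py1_1 = 85; px1_2 = 155; py1_2 = 15; center_x_3 = 50; center_y_3 = 135; radius_3 = 30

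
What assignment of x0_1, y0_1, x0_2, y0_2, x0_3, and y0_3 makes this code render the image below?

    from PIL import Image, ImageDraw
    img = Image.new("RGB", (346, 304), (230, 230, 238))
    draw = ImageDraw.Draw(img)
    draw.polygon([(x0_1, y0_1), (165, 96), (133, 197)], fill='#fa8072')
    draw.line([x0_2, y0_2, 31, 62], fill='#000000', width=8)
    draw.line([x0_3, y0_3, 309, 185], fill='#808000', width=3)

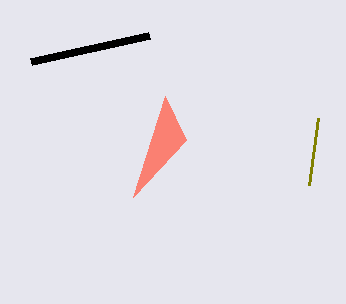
x0_1 = 186, y0_1 = 140, x0_2 = 149, y0_2 = 36, x0_3 = 318, y0_3 = 118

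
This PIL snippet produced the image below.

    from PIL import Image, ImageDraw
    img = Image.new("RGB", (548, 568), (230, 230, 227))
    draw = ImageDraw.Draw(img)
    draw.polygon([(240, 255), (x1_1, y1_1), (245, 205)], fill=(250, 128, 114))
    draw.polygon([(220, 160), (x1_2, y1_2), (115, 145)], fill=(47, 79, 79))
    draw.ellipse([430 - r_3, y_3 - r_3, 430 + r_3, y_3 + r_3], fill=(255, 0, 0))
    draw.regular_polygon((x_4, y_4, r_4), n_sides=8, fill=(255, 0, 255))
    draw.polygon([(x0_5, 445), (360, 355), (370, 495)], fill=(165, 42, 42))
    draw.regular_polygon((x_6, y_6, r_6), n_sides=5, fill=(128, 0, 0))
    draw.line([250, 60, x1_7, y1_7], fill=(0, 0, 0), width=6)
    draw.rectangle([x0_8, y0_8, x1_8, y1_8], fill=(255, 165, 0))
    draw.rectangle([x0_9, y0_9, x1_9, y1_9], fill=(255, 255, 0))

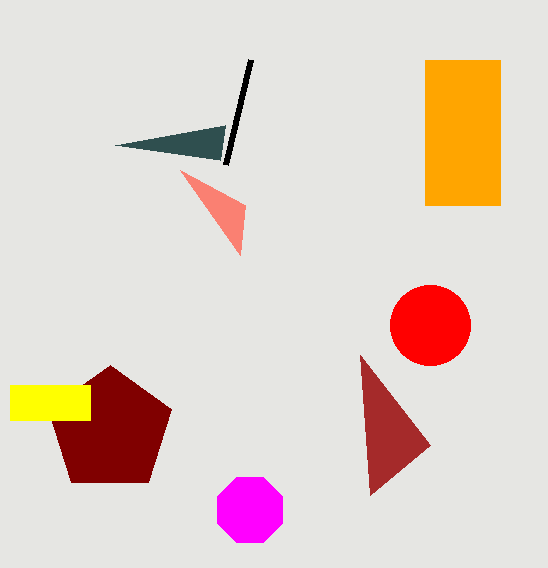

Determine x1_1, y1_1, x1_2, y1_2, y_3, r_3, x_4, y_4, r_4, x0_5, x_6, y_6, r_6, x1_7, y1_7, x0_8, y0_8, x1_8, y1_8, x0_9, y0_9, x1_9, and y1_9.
x1_1 = 180; y1_1 = 170; x1_2 = 225; y1_2 = 125; y_3 = 325; r_3 = 40; x_4 = 250; y_4 = 510; r_4 = 35; x0_5 = 430; x_6 = 110; y_6 = 430; r_6 = 65; x1_7 = 225; y1_7 = 165; x0_8 = 425; y0_8 = 60; x1_8 = 500; y1_8 = 205; x0_9 = 10; y0_9 = 385; x1_9 = 90; y1_9 = 420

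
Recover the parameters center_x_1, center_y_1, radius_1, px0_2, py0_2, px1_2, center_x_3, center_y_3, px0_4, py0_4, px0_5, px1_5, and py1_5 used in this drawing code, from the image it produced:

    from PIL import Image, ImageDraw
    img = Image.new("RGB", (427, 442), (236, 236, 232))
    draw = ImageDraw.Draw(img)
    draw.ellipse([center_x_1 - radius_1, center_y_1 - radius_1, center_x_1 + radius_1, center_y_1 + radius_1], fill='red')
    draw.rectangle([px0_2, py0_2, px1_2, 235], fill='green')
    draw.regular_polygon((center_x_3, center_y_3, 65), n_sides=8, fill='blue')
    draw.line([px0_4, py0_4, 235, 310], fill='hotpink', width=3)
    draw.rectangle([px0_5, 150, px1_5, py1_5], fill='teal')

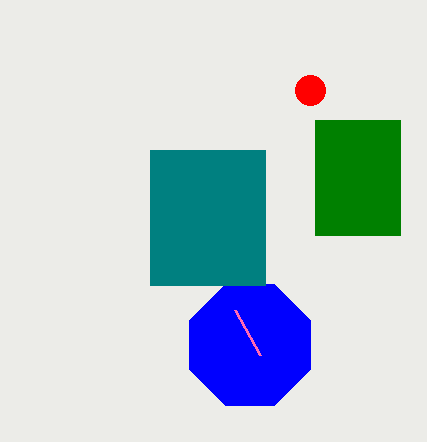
center_x_1 = 310
center_y_1 = 90
radius_1 = 15
px0_2 = 315
py0_2 = 120
px1_2 = 400
center_x_3 = 250
center_y_3 = 345
px0_4 = 260
py0_4 = 355
px0_5 = 150
px1_5 = 265
py1_5 = 285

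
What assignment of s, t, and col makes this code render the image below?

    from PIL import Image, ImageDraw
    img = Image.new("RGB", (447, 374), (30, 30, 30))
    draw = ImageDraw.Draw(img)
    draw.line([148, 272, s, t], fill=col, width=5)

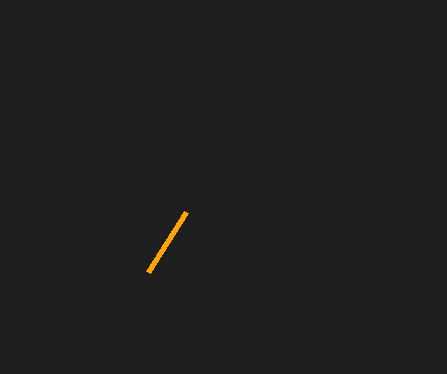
s = 186; t = 212; col = 'orange'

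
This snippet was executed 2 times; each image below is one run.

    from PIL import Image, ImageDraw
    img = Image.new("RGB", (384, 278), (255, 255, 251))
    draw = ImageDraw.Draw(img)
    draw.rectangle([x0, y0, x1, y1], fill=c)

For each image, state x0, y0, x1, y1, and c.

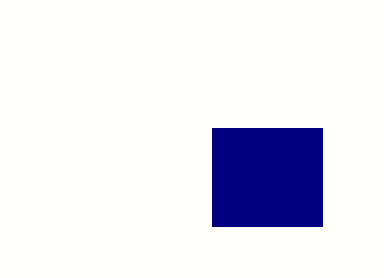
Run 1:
x0 = 212, y0 = 128, x1 = 322, y1 = 226, c = 'navy'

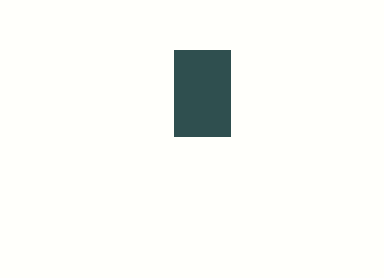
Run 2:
x0 = 174, y0 = 50, x1 = 230, y1 = 136, c = 'darkslategray'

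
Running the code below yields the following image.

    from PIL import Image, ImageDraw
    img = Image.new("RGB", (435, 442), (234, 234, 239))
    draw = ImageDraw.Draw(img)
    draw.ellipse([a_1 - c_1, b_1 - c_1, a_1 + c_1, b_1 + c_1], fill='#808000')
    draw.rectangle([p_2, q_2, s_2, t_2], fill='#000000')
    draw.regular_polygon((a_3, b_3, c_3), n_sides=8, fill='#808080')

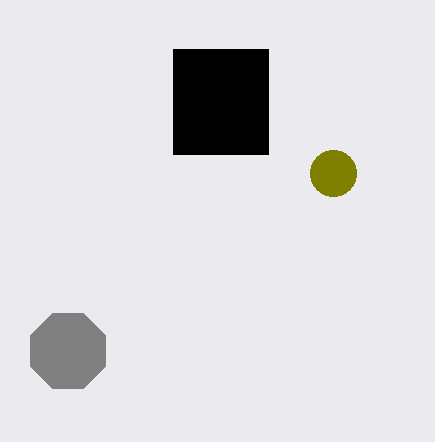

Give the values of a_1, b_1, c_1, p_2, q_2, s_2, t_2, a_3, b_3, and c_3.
a_1 = 333; b_1 = 173; c_1 = 23; p_2 = 173; q_2 = 49; s_2 = 268; t_2 = 154; a_3 = 68; b_3 = 351; c_3 = 41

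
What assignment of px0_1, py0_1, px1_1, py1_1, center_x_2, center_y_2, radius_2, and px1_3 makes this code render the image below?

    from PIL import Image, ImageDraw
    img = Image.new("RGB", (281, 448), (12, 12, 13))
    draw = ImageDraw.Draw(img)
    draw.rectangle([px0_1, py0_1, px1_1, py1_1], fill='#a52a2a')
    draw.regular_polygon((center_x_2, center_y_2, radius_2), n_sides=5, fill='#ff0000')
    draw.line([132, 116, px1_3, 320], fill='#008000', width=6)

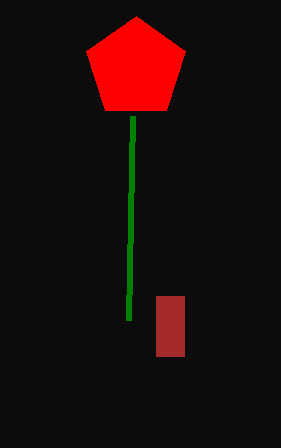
px0_1 = 156, py0_1 = 296, px1_1 = 184, py1_1 = 356, center_x_2 = 136, center_y_2 = 68, radius_2 = 52, px1_3 = 128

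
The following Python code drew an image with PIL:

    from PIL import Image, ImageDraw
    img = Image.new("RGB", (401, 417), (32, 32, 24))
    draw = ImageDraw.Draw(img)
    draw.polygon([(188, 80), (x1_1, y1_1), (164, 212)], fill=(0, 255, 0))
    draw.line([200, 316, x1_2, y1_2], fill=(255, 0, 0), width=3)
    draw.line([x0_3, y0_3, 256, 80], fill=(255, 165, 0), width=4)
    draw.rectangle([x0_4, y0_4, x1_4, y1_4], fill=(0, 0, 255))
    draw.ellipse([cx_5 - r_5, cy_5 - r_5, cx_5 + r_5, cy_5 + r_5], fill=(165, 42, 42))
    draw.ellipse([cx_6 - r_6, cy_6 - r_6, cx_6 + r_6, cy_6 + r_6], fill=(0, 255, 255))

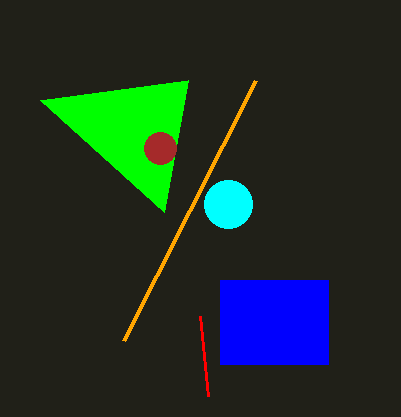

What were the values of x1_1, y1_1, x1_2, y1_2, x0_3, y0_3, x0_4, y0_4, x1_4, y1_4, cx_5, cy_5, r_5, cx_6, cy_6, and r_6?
x1_1 = 40
y1_1 = 100
x1_2 = 208
y1_2 = 396
x0_3 = 124
y0_3 = 340
x0_4 = 220
y0_4 = 280
x1_4 = 328
y1_4 = 364
cx_5 = 160
cy_5 = 148
r_5 = 16
cx_6 = 228
cy_6 = 204
r_6 = 24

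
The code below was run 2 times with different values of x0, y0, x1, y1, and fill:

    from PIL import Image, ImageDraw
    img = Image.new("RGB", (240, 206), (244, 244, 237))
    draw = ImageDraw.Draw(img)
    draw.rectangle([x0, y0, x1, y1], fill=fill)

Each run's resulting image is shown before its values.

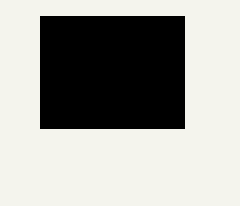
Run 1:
x0 = 40; y0 = 16; x1 = 184; y1 = 128; fill = 'black'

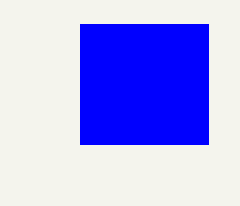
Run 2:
x0 = 80, y0 = 24, x1 = 208, y1 = 144, fill = 'blue'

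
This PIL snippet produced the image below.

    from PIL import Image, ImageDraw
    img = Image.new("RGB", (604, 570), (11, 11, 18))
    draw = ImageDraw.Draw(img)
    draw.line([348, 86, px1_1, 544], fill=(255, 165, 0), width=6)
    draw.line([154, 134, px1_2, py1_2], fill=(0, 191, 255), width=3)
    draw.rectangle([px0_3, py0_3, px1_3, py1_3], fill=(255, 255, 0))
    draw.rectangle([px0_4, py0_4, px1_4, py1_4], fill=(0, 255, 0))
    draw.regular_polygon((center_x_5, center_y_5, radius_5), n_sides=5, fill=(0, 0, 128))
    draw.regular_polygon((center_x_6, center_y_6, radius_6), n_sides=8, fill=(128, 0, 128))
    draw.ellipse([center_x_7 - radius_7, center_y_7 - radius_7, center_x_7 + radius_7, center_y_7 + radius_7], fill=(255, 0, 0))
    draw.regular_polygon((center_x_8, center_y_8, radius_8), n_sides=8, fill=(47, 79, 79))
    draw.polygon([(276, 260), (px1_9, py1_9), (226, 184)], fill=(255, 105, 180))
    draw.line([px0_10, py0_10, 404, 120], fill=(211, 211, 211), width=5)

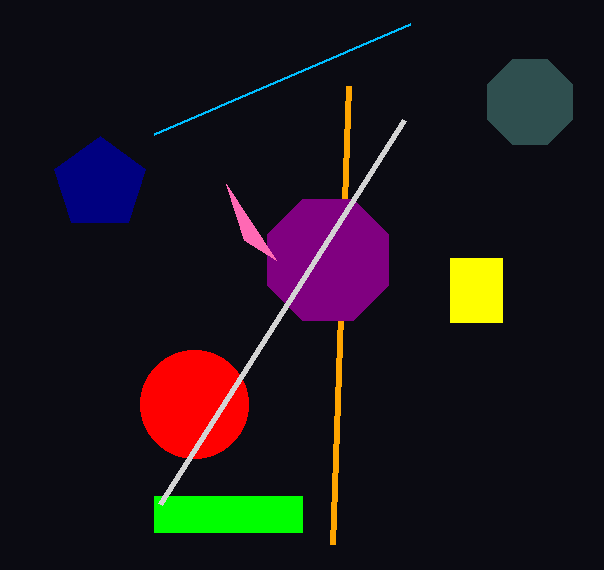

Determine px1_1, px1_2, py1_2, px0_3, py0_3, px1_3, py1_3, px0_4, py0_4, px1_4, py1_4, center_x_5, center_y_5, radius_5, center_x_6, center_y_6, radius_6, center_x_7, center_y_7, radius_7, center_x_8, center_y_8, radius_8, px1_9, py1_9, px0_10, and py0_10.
px1_1 = 332
px1_2 = 410
py1_2 = 24
px0_3 = 450
py0_3 = 258
px1_3 = 502
py1_3 = 322
px0_4 = 154
py0_4 = 496
px1_4 = 302
py1_4 = 532
center_x_5 = 100
center_y_5 = 184
radius_5 = 48
center_x_6 = 328
center_y_6 = 260
radius_6 = 66
center_x_7 = 194
center_y_7 = 404
radius_7 = 54
center_x_8 = 530
center_y_8 = 102
radius_8 = 46
px1_9 = 244
py1_9 = 240
px0_10 = 160
py0_10 = 504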